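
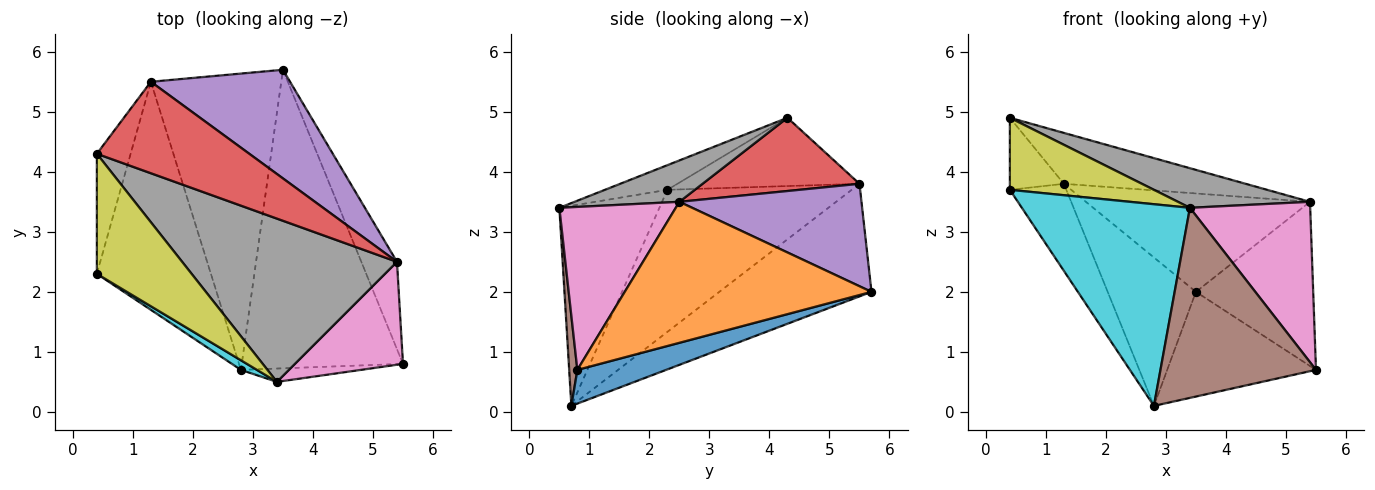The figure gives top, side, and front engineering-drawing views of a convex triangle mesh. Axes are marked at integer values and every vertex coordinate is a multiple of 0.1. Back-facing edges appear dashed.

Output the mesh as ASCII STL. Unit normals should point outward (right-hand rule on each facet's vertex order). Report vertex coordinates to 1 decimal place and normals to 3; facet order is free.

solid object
 facet normal 0.194 0.325 -0.926
  outer loop
   vertex 2.8 0.7 0.1
   vertex 3.5 5.7 2.0
   vertex 5.5 0.8 0.7
  endloop
 endfacet
 facet normal 0.881 0.418 -0.223
  outer loop
   vertex 5.4 2.5 3.5
   vertex 5.5 0.8 0.7
   vertex 3.5 5.7 2.0
  endloop
 endfacet
 facet normal -0.611 0.354 -0.708
  outer loop
   vertex 1.3 5.5 3.8
   vertex 3.5 5.7 2.0
   vertex 2.8 0.7 0.1
  endloop
 endfacet
 facet normal 0.387 0.448 0.806
  outer loop
   vertex 1.3 5.5 3.8
   vertex 0.4 4.3 4.9
   vertex 5.4 2.5 3.5
  endloop
 endfacet
 facet normal 0.479 0.589 0.651
  outer loop
   vertex 1.3 5.5 3.8
   vertex 5.4 2.5 3.5
   vertex 3.5 5.7 2.0
  endloop
 endfacet
 facet normal 0.052 -0.996 -0.070
  outer loop
   vertex 3.4 0.5 3.4
   vertex 2.8 0.7 0.1
   vertex 5.5 0.8 0.7
  endloop
 endfacet
 facet normal 0.632 -0.653 0.419
  outer loop
   vertex 3.4 0.5 3.4
   vertex 5.5 0.8 0.7
   vertex 5.4 2.5 3.5
  endloop
 endfacet
 facet normal 0.184 -0.232 0.955
  outer loop
   vertex 3.4 0.5 3.4
   vertex 5.4 2.5 3.5
   vertex 0.4 4.3 4.9
  endloop
 endfacet
 facet normal -0.218 -0.502 0.837
  outer loop
   vertex 0.4 2.3 3.7
   vertex 3.4 0.5 3.4
   vertex 0.4 4.3 4.9
  endloop
 endfacet
 facet normal -0.511 -0.859 0.041
  outer loop
   vertex 0.4 2.3 3.7
   vertex 2.8 0.7 0.1
   vertex 3.4 0.5 3.4
  endloop
 endfacet
 facet normal -0.866 0.257 -0.428
  outer loop
   vertex 0.4 2.3 3.7
   vertex 0.4 4.3 4.9
   vertex 1.3 5.5 3.8
  endloop
 endfacet
 facet normal -0.758 0.232 -0.609
  outer loop
   vertex 0.4 2.3 3.7
   vertex 1.3 5.5 3.8
   vertex 2.8 0.7 0.1
  endloop
 endfacet
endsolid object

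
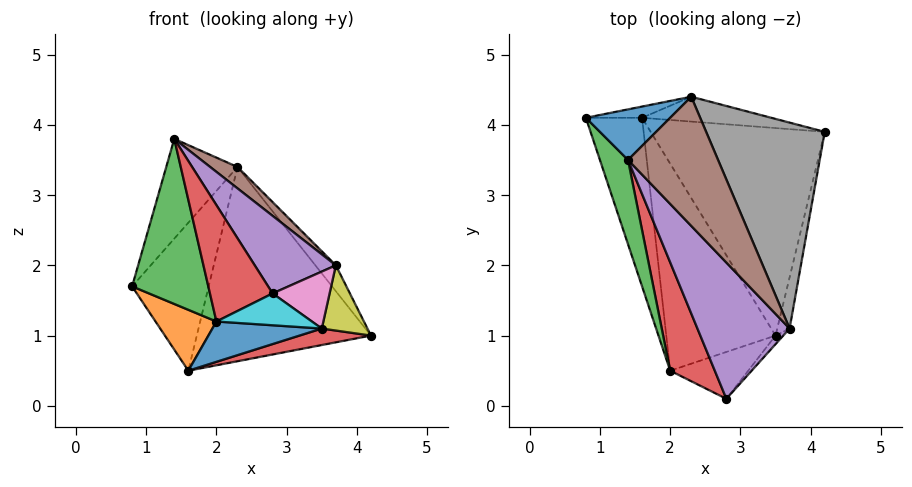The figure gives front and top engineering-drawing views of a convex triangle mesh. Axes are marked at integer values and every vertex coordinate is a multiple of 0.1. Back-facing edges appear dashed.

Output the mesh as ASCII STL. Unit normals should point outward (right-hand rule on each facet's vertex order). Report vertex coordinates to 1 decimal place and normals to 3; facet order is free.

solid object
 facet normal -0.568 0.734 0.372
  outer loop
   vertex 2.3 4.4 3.4
   vertex 0.8 4.1 1.7
   vertex 1.4 3.5 3.8
  endloop
 endfacet
 facet normal -0.113 0.991 -0.075
  outer loop
   vertex 2.3 4.4 3.4
   vertex 1.6 4.1 0.5
   vertex 0.8 4.1 1.7
  endloop
 endfacet
 facet normal 0.100 0.987 -0.126
  outer loop
   vertex 2.3 4.4 3.4
   vertex 4.2 3.9 1.0
   vertex 1.6 4.1 0.5
  endloop
 endfacet
 facet normal 0.182 -0.078 -0.980
  outer loop
   vertex 3.5 1.0 1.1
   vertex 1.6 4.1 0.5
   vertex 4.2 3.9 1.0
  endloop
 endfacet
 facet normal 0.162 -0.488 0.858
  outer loop
   vertex 3.7 1.1 2.0
   vertex 1.4 3.5 3.8
   vertex 2.8 0.1 1.6
  endloop
 endfacet
 facet normal 0.516 -0.140 0.845
  outer loop
   vertex 3.7 1.1 2.0
   vertex 2.3 4.4 3.4
   vertex 1.4 3.5 3.8
  endloop
 endfacet
 facet normal 0.759 -0.644 -0.097
  outer loop
   vertex 3.7 1.1 2.0
   vertex 2.8 0.1 1.6
   vertex 3.5 1.0 1.1
  endloop
 endfacet
 facet normal 0.789 0.077 0.609
  outer loop
   vertex 3.7 1.1 2.0
   vertex 4.2 3.9 1.0
   vertex 2.3 4.4 3.4
  endloop
 endfacet
 facet normal 0.954 -0.237 -0.186
  outer loop
   vertex 3.7 1.1 2.0
   vertex 3.5 1.0 1.1
   vertex 4.2 3.9 1.0
  endloop
 endfacet
 facet normal 0.131 -0.557 -0.820
  outer loop
   vertex 2.0 0.5 1.2
   vertex 3.5 1.0 1.1
   vertex 2.8 0.1 1.6
  endloop
 endfacet
 facet normal -0.002 -0.191 -0.982
  outer loop
   vertex 2.0 0.5 1.2
   vertex 1.6 4.1 0.5
   vertex 3.5 1.0 1.1
  endloop
 endfacet
 facet normal -0.816 -0.196 -0.544
  outer loop
   vertex 2.0 0.5 1.2
   vertex 0.8 4.1 1.7
   vertex 1.6 4.1 0.5
  endloop
 endfacet
 facet normal -0.928 -0.333 0.170
  outer loop
   vertex 2.0 0.5 1.2
   vertex 1.4 3.5 3.8
   vertex 0.8 4.1 1.7
  endloop
 endfacet
 facet normal -0.577 -0.598 0.556
  outer loop
   vertex 2.0 0.5 1.2
   vertex 2.8 0.1 1.6
   vertex 1.4 3.5 3.8
  endloop
 endfacet
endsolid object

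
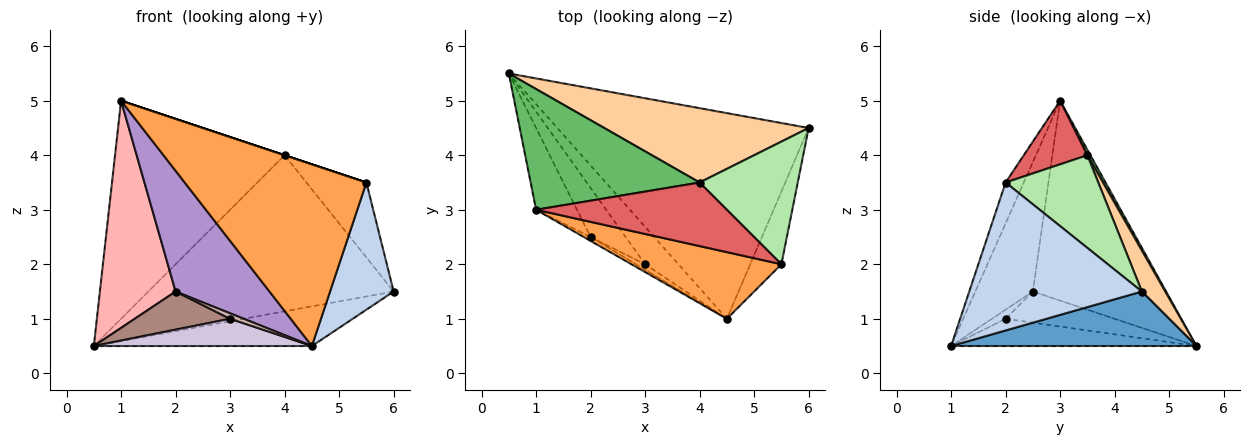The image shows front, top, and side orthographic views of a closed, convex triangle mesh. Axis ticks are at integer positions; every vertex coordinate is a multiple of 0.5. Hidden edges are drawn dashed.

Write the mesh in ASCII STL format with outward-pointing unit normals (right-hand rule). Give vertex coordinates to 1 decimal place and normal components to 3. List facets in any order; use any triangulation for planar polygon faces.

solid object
 facet normal 0.208 0.185 -0.960
  outer loop
   vertex 4.5 1.0 0.5
   vertex 0.5 5.5 0.5
   vertex 6.0 4.5 1.5
  endloop
 endfacet
 facet normal 0.921 -0.339 -0.194
  outer loop
   vertex 5.5 2.0 3.5
   vertex 4.5 1.0 0.5
   vertex 6.0 4.5 1.5
  endloop
 endfacet
 facet normal -0.093 -0.935 0.343
  outer loop
   vertex 5.5 2.0 3.5
   vertex 1.0 3.0 5.0
   vertex 4.5 1.0 0.5
  endloop
 endfacet
 facet normal 0.086 0.900 0.428
  outer loop
   vertex 4.0 3.5 4.0
   vertex 6.0 4.5 1.5
   vertex 0.5 5.5 0.5
  endloop
 endfacet
 facet normal 0.016 0.875 0.484
  outer loop
   vertex 4.0 3.5 4.0
   vertex 0.5 5.5 0.5
   vertex 1.0 3.0 5.0
  endloop
 endfacet
 facet normal 0.627 0.406 0.664
  outer loop
   vertex 4.0 3.5 4.0
   vertex 5.5 2.0 3.5
   vertex 6.0 4.5 1.5
  endloop
 endfacet
 facet normal 0.316 0.000 0.949
  outer loop
   vertex 4.0 3.5 4.0
   vertex 1.0 3.0 5.0
   vertex 5.5 2.0 3.5
  endloop
 endfacet
 facet normal -0.856 -0.486 -0.175
  outer loop
   vertex 2.0 2.5 1.5
   vertex 1.0 3.0 5.0
   vertex 0.5 5.5 0.5
  endloop
 endfacet
 facet normal -0.522 -0.852 -0.027
  outer loop
   vertex 2.0 2.5 1.5
   vertex 4.5 1.0 0.5
   vertex 1.0 3.0 5.0
  endloop
 endfacet
 facet normal -0.552 -0.491 -0.674
  outer loop
   vertex 3.0 2.0 1.0
   vertex 0.5 5.5 0.5
   vertex 4.5 1.0 0.5
  endloop
 endfacet
 facet normal -0.574 -0.503 -0.646
  outer loop
   vertex 3.0 2.0 1.0
   vertex 2.0 2.5 1.5
   vertex 0.5 5.5 0.5
  endloop
 endfacet
 facet normal -0.577 -0.577 -0.577
  outer loop
   vertex 3.0 2.0 1.0
   vertex 4.5 1.0 0.5
   vertex 2.0 2.5 1.5
  endloop
 endfacet
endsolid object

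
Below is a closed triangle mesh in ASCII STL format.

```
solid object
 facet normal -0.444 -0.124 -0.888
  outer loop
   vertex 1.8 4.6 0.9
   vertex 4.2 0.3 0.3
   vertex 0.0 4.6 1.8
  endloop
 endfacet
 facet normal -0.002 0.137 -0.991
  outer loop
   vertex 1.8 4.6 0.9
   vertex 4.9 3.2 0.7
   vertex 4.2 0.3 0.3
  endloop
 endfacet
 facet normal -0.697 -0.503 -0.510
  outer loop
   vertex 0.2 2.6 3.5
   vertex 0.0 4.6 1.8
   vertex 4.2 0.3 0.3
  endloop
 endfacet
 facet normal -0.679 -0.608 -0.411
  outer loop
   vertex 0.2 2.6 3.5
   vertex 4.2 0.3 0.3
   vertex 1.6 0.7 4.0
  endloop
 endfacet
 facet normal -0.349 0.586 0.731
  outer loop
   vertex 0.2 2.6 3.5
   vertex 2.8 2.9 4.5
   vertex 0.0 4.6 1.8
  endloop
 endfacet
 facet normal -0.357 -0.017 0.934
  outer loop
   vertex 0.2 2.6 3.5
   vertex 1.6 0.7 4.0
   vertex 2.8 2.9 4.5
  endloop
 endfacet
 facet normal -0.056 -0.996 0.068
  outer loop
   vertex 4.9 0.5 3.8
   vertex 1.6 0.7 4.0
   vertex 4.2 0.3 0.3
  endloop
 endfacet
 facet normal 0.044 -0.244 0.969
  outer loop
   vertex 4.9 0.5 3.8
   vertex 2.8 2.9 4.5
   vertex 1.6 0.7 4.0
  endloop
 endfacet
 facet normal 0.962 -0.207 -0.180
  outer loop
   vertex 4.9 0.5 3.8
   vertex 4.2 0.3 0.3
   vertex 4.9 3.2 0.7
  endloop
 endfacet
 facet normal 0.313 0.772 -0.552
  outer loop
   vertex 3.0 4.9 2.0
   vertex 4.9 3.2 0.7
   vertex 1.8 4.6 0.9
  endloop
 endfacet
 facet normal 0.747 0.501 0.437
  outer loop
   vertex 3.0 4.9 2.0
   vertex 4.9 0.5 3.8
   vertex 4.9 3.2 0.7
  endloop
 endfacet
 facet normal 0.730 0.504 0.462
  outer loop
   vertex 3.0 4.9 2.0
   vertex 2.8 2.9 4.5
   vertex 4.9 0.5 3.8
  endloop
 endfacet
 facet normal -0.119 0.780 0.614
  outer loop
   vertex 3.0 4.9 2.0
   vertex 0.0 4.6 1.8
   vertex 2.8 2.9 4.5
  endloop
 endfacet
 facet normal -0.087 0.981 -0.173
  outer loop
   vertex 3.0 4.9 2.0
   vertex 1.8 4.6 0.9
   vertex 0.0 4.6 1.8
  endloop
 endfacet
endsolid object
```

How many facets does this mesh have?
14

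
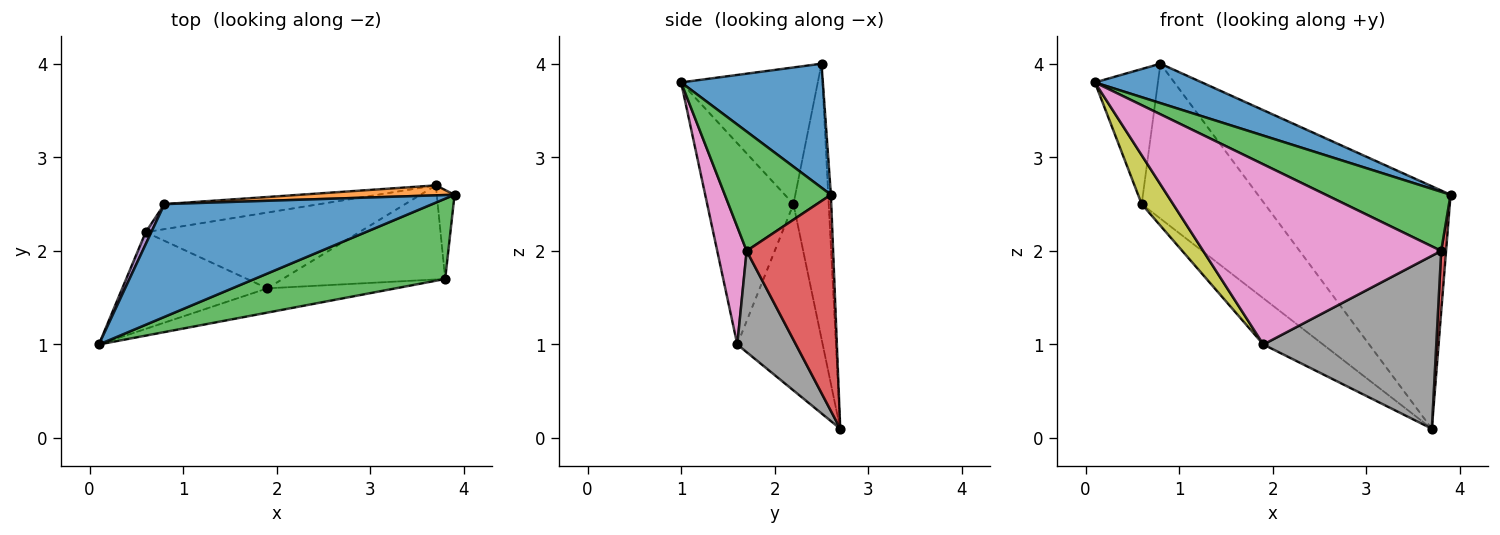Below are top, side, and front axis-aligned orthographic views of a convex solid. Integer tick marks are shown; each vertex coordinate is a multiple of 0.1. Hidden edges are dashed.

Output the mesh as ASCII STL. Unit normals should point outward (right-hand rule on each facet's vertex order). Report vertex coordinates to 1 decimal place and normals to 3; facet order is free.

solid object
 facet normal 0.400 -0.302 0.865
  outer loop
   vertex 0.8 2.5 4.0
   vertex 0.1 1.0 3.8
   vertex 3.9 2.6 2.6
  endloop
 endfacet
 facet normal -0.014 0.999 0.041
  outer loop
   vertex 3.7 2.7 0.1
   vertex 0.8 2.5 4.0
   vertex 3.9 2.6 2.6
  endloop
 endfacet
 facet normal 0.450 -0.529 0.719
  outer loop
   vertex 3.8 1.7 2.0
   vertex 3.9 2.6 2.6
   vertex 0.1 1.0 3.8
  endloop
 endfacet
 facet normal 0.995 -0.056 -0.082
  outer loop
   vertex 3.8 1.7 2.0
   vertex 3.7 2.7 0.1
   vertex 3.9 2.6 2.6
  endloop
 endfacet
 facet normal -0.907 0.419 0.037
  outer loop
   vertex 0.6 2.2 2.5
   vertex 0.1 1.0 3.8
   vertex 0.8 2.5 4.0
  endloop
 endfacet
 facet normal -0.272 0.950 -0.154
  outer loop
   vertex 0.6 2.2 2.5
   vertex 0.8 2.5 4.0
   vertex 3.7 2.7 0.1
  endloop
 endfacet
 facet normal 0.122 -0.984 -0.133
  outer loop
   vertex 1.9 1.6 1.0
   vertex 3.8 1.7 2.0
   vertex 0.1 1.0 3.8
  endloop
 endfacet
 facet normal 0.285 -0.842 -0.458
  outer loop
   vertex 1.9 1.6 1.0
   vertex 3.7 2.7 0.1
   vertex 3.8 1.7 2.0
  endloop
 endfacet
 facet normal -0.778 -0.283 -0.561
  outer loop
   vertex 1.9 1.6 1.0
   vertex 0.1 1.0 3.8
   vertex 0.6 2.2 2.5
  endloop
 endfacet
 facet normal -0.597 0.417 -0.685
  outer loop
   vertex 1.9 1.6 1.0
   vertex 0.6 2.2 2.5
   vertex 3.7 2.7 0.1
  endloop
 endfacet
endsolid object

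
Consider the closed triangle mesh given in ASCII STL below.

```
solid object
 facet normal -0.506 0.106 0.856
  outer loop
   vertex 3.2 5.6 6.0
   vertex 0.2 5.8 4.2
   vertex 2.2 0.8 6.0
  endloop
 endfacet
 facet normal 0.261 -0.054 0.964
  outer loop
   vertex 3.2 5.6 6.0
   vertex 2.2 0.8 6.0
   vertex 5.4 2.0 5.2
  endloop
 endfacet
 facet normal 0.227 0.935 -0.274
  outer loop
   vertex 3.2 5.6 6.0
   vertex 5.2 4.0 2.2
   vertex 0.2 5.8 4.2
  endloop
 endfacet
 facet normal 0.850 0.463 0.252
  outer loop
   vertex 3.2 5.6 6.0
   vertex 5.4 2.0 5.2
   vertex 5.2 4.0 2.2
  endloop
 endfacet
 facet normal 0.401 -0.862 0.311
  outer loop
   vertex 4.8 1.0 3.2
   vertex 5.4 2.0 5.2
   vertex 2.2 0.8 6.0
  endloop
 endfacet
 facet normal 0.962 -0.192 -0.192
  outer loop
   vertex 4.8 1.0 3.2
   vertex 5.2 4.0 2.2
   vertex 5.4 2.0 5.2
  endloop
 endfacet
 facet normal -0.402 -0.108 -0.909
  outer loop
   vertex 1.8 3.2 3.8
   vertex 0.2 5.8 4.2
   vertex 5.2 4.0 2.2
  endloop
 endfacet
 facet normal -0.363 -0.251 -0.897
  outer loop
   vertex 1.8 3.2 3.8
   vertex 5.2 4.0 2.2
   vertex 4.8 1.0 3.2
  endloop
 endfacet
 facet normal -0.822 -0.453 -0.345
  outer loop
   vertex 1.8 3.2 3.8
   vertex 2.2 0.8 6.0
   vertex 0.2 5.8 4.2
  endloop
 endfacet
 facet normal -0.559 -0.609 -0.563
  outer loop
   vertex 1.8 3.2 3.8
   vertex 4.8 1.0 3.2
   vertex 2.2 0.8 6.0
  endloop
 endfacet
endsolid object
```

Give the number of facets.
10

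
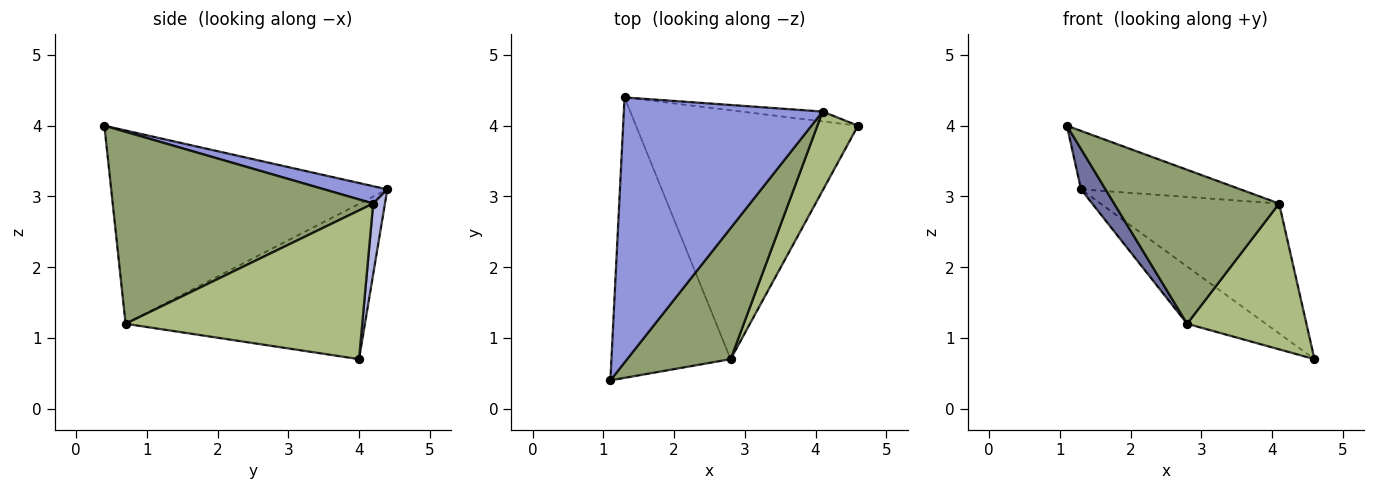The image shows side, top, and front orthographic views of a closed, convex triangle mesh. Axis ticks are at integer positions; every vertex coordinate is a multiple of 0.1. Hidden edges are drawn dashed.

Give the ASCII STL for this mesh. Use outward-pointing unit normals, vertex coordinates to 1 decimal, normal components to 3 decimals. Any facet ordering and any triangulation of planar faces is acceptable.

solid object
 facet normal -0.849 -0.075 -0.523
  outer loop
   vertex 2.8 0.7 1.2
   vertex 1.1 0.4 4.0
   vertex 1.3 4.4 3.1
  endloop
 endfacet
 facet normal -0.563 0.185 -0.805
  outer loop
   vertex 2.8 0.7 1.2
   vertex 1.3 4.4 3.1
   vertex 4.6 4.0 0.7
  endloop
 endfacet
 facet normal 0.085 0.215 0.973
  outer loop
   vertex 4.1 4.2 2.9
   vertex 1.3 4.4 3.1
   vertex 1.1 0.4 4.0
  endloop
 endfacet
 facet normal 0.066 0.995 -0.076
  outer loop
   vertex 4.1 4.2 2.9
   vertex 4.6 4.0 0.7
   vertex 1.3 4.4 3.1
  endloop
 endfacet
 facet normal 0.769 -0.487 0.415
  outer loop
   vertex 4.1 4.2 2.9
   vertex 1.1 0.4 4.0
   vertex 2.8 0.7 1.2
  endloop
 endfacet
 facet normal 0.868 -0.437 0.237
  outer loop
   vertex 4.1 4.2 2.9
   vertex 2.8 0.7 1.2
   vertex 4.6 4.0 0.7
  endloop
 endfacet
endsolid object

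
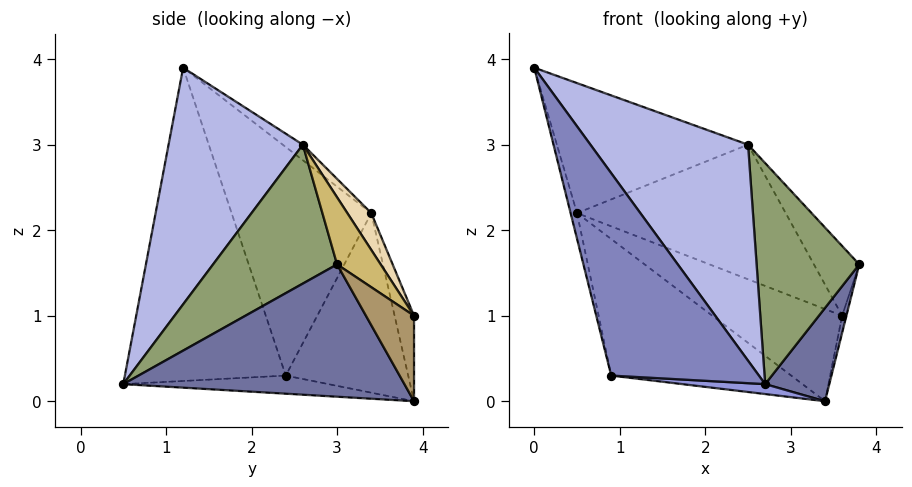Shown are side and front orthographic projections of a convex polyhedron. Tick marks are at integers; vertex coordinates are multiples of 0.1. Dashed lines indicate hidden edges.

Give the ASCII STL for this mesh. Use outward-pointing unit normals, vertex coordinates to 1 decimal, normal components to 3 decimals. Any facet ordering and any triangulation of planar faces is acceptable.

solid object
 facet normal 0.915 -0.209 -0.346
  outer loop
   vertex 3.4 3.9 0.0
   vertex 3.8 3.0 1.6
   vertex 2.7 0.5 0.2
  endloop
 endfacet
 facet normal -0.682 -0.626 -0.379
  outer loop
   vertex 0.9 2.4 0.3
   vertex 2.7 0.5 0.2
   vertex 0.0 1.2 3.9
  endloop
 endfacet
 facet normal -0.096 -0.039 -0.995
  outer loop
   vertex 0.9 2.4 0.3
   vertex 3.4 3.9 0.0
   vertex 2.7 0.5 0.2
  endloop
 endfacet
 facet normal 0.552 -0.648 0.525
  outer loop
   vertex 2.5 2.6 3.0
   vertex 0.0 1.2 3.9
   vertex 2.7 0.5 0.2
  endloop
 endfacet
 facet normal 0.680 -0.563 0.470
  outer loop
   vertex 2.5 2.6 3.0
   vertex 2.7 0.5 0.2
   vertex 3.8 3.0 1.6
  endloop
 endfacet
 facet normal -0.065 0.619 0.782
  outer loop
   vertex 0.5 3.4 2.2
   vertex 0.0 1.2 3.9
   vertex 2.5 2.6 3.0
  endloop
 endfacet
 facet normal -0.973 0.045 -0.228
  outer loop
   vertex 0.5 3.4 2.2
   vertex 0.9 2.4 0.3
   vertex 0.0 1.2 3.9
  endloop
 endfacet
 facet normal -0.492 0.723 -0.484
  outer loop
   vertex 0.5 3.4 2.2
   vertex 3.4 3.9 0.0
   vertex 0.9 2.4 0.3
  endloop
 endfacet
 facet normal 0.977 0.087 -0.195
  outer loop
   vertex 3.6 3.9 1.0
   vertex 3.8 3.0 1.6
   vertex 3.4 3.9 0.0
  endloop
 endfacet
 facet normal 0.528 0.549 0.648
  outer loop
   vertex 3.6 3.9 1.0
   vertex 2.5 2.6 3.0
   vertex 3.8 3.0 1.6
  endloop
 endfacet
 facet normal -0.148 0.989 0.030
  outer loop
   vertex 3.6 3.9 1.0
   vertex 3.4 3.9 0.0
   vertex 0.5 3.4 2.2
  endloop
 endfacet
 facet normal 0.093 0.811 0.578
  outer loop
   vertex 3.6 3.9 1.0
   vertex 0.5 3.4 2.2
   vertex 2.5 2.6 3.0
  endloop
 endfacet
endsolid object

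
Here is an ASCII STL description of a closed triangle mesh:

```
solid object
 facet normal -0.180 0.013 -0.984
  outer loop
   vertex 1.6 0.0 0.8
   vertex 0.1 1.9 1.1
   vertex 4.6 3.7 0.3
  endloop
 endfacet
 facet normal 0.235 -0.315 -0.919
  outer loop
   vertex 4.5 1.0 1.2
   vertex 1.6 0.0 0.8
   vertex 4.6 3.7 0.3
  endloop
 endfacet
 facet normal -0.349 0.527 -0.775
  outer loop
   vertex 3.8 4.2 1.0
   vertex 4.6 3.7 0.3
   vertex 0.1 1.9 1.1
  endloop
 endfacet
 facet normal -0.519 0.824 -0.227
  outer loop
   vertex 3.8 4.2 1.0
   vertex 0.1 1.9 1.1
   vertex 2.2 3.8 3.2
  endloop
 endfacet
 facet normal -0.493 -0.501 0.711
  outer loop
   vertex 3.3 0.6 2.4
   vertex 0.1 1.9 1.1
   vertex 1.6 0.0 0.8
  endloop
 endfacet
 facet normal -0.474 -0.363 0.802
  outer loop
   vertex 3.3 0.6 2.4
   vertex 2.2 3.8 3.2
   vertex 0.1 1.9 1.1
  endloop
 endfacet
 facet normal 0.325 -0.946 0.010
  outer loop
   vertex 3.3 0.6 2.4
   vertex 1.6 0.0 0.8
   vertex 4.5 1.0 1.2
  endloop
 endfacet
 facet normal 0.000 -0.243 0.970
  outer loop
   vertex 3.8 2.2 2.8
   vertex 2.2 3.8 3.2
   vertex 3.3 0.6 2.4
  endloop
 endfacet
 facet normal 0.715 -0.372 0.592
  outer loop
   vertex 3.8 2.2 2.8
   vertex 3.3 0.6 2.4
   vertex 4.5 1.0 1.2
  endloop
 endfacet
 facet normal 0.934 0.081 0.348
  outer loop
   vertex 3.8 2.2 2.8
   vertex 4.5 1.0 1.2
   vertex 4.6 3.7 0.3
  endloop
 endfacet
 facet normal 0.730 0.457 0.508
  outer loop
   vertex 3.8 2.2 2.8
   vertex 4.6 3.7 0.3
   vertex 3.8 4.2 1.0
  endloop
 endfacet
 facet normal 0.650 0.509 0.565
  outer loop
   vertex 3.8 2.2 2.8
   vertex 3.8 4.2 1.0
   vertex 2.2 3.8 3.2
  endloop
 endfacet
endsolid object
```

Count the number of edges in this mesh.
18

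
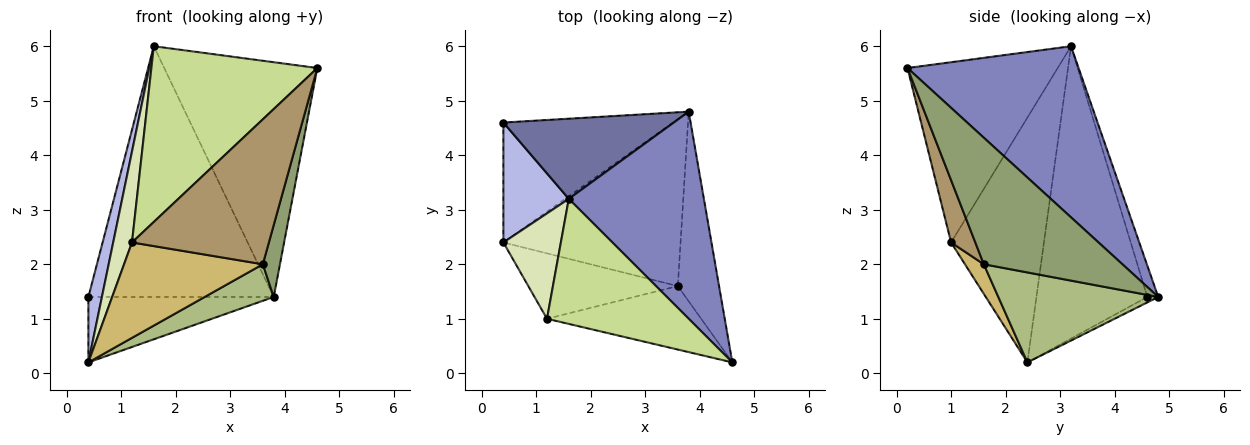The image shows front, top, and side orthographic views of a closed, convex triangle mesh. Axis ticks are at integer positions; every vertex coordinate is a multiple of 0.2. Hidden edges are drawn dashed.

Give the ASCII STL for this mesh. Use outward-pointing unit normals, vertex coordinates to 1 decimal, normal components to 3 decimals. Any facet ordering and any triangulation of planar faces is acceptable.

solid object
 facet normal -0.056 0.951 0.304
  outer loop
   vertex 1.6 3.2 6.0
   vertex 3.8 4.8 1.4
   vertex 0.4 4.6 1.4
  endloop
 endfacet
 facet normal 0.642 0.575 0.507
  outer loop
   vertex 1.6 3.2 6.0
   vertex 4.6 0.2 5.6
   vertex 3.8 4.8 1.4
  endloop
 endfacet
 facet normal -0.028 0.479 -0.878
  outer loop
   vertex 0.4 2.4 0.2
   vertex 0.4 4.6 1.4
   vertex 3.8 4.8 1.4
  endloop
 endfacet
 facet normal -0.969 -0.118 0.217
  outer loop
   vertex 0.4 2.4 0.2
   vertex 1.6 3.2 6.0
   vertex 0.4 4.6 1.4
  endloop
 endfacet
 facet normal 0.944 -0.117 -0.308
  outer loop
   vertex 3.6 1.6 2.0
   vertex 3.8 4.8 1.4
   vertex 4.6 0.2 5.6
  endloop
 endfacet
 facet normal 0.444 -0.192 -0.875
  outer loop
   vertex 3.6 1.6 2.0
   vertex 0.4 2.4 0.2
   vertex 3.8 4.8 1.4
  endloop
 endfacet
 facet normal -0.594 -0.656 0.467
  outer loop
   vertex 1.2 1.0 2.4
   vertex 4.6 0.2 5.6
   vertex 1.6 3.2 6.0
  endloop
 endfacet
 facet normal -0.955 -0.193 0.224
  outer loop
   vertex 1.2 1.0 2.4
   vertex 1.6 3.2 6.0
   vertex 0.4 2.4 0.2
  endloop
 endfacet
 facet normal 0.160 -0.904 -0.396
  outer loop
   vertex 1.2 1.0 2.4
   vertex 3.6 1.6 2.0
   vertex 4.6 0.2 5.6
  endloop
 endfacet
 facet normal 0.111 -0.820 -0.562
  outer loop
   vertex 1.2 1.0 2.4
   vertex 0.4 2.4 0.2
   vertex 3.6 1.6 2.0
  endloop
 endfacet
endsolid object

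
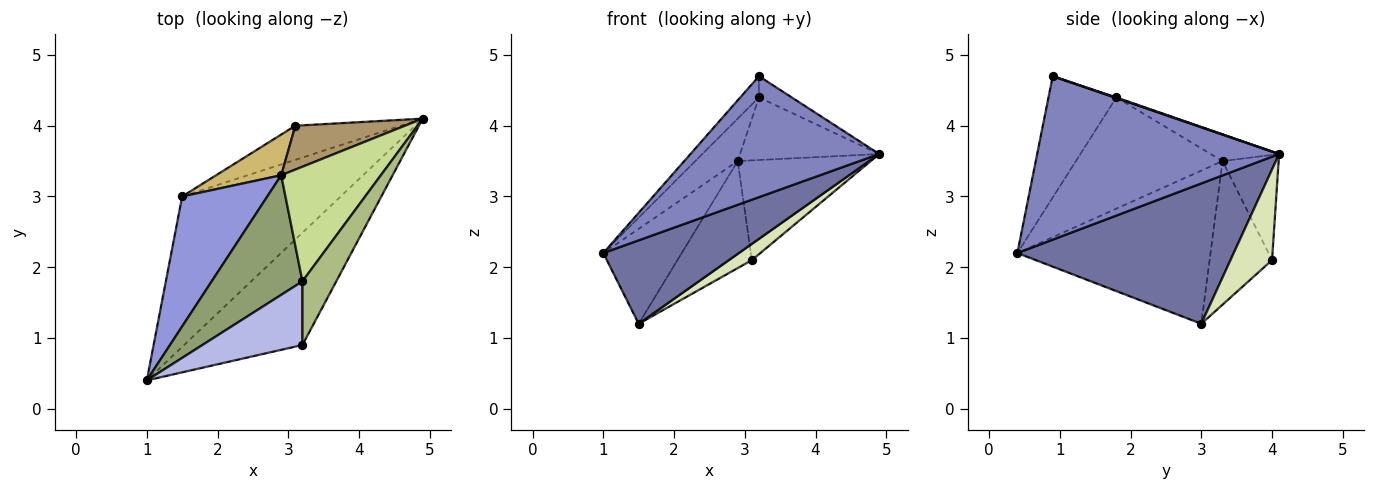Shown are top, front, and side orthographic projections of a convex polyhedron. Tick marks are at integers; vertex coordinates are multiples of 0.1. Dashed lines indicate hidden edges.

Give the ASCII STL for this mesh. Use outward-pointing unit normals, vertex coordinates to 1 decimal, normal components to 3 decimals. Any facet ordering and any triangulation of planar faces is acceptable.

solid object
 facet normal 0.612 -0.384 -0.691
  outer loop
   vertex 1.5 3.0 1.2
   vertex 4.9 4.1 3.6
   vertex 1.0 0.4 2.2
  endloop
 endfacet
 facet normal 0.685 -0.534 -0.496
  outer loop
   vertex 3.2 0.9 4.7
   vertex 1.0 0.4 2.2
   vertex 4.9 4.1 3.6
  endloop
 endfacet
 facet normal -0.824 0.334 0.458
  outer loop
   vertex 2.9 3.3 3.5
   vertex 1.5 3.0 1.2
   vertex 1.0 0.4 2.2
  endloop
 endfacet
 facet normal -0.755 0.208 0.623
  outer loop
   vertex 3.2 1.8 4.4
   vertex 1.0 0.4 2.2
   vertex 3.2 0.9 4.7
  endloop
 endfacet
 facet normal -0.756 0.219 0.617
  outer loop
   vertex 3.2 1.8 4.4
   vertex 2.9 3.3 3.5
   vertex 1.0 0.4 2.2
  endloop
 endfacet
 facet normal 0.019 0.316 0.949
  outer loop
   vertex 3.2 1.8 4.4
   vertex 3.2 0.9 4.7
   vertex 4.9 4.1 3.6
  endloop
 endfacet
 facet normal -0.229 0.467 0.854
  outer loop
   vertex 3.2 1.8 4.4
   vertex 4.9 4.1 3.6
   vertex 2.9 3.3 3.5
  endloop
 endfacet
 facet normal 0.613 -0.339 -0.713
  outer loop
   vertex 3.1 4.0 2.1
   vertex 4.9 4.1 3.6
   vertex 1.5 3.0 1.2
  endloop
 endfacet
 facet normal -0.360 0.854 0.375
  outer loop
   vertex 3.1 4.0 2.1
   vertex 2.9 3.3 3.5
   vertex 4.9 4.1 3.6
  endloop
 endfacet
 facet normal -0.617 0.736 0.280
  outer loop
   vertex 3.1 4.0 2.1
   vertex 1.5 3.0 1.2
   vertex 2.9 3.3 3.5
  endloop
 endfacet
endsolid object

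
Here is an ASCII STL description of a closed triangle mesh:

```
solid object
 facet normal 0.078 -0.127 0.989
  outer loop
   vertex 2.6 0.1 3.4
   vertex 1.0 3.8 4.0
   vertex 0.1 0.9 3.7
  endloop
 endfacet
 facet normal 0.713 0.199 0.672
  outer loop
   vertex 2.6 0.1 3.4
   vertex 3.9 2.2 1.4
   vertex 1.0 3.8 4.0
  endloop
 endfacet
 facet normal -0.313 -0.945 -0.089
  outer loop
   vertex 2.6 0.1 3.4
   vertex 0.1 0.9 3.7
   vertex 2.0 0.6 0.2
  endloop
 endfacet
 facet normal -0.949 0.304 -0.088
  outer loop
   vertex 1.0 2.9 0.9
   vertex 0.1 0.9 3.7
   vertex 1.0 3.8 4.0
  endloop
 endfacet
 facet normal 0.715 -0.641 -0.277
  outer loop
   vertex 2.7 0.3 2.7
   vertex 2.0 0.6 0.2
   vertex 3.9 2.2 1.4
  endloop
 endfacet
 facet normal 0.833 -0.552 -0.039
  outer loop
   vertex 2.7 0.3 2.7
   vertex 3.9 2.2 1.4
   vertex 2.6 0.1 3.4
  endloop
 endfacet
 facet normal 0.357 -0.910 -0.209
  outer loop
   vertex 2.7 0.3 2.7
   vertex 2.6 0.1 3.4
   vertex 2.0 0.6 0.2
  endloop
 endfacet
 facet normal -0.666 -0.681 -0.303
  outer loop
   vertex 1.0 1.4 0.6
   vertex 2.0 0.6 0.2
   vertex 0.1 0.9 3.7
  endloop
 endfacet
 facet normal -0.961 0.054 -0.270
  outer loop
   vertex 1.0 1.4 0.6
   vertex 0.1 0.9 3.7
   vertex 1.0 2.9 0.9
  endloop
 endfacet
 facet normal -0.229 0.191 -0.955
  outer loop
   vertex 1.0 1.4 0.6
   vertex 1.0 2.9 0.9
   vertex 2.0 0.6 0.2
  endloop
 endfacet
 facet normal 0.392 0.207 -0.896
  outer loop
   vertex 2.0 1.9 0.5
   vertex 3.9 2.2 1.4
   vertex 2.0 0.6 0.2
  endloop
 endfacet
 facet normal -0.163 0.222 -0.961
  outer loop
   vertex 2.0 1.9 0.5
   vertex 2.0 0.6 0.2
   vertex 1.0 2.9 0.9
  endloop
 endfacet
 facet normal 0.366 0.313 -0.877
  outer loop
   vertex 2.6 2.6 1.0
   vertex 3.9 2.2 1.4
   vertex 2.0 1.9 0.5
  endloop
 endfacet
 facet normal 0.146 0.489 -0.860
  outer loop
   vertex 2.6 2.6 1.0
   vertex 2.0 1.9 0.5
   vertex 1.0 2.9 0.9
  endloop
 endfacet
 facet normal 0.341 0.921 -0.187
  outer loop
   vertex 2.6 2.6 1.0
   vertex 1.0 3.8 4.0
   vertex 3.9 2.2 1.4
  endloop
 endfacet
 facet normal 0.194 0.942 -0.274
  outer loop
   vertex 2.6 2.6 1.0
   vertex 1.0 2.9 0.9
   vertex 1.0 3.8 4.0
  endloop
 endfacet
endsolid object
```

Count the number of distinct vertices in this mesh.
10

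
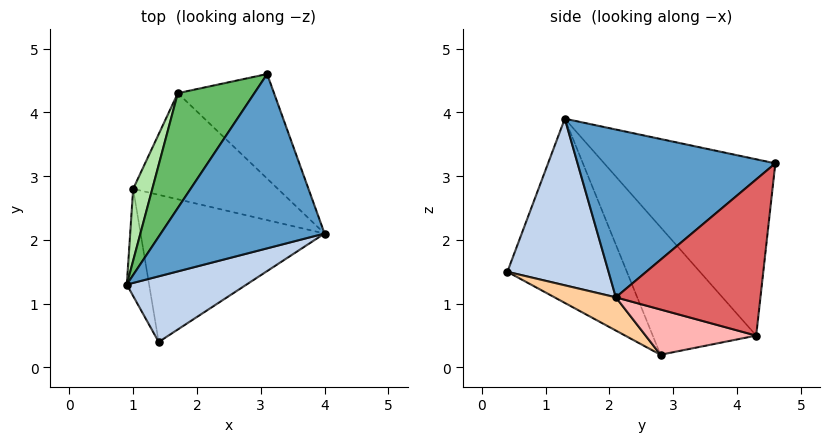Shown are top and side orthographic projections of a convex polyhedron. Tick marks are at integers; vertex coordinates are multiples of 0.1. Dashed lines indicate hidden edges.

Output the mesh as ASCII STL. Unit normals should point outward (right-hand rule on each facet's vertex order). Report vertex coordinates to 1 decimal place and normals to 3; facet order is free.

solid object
 facet normal 0.680 -0.313 0.663
  outer loop
   vertex 3.1 4.6 3.2
   vertex 0.9 1.3 3.9
   vertex 4.0 2.1 1.1
  endloop
 endfacet
 facet normal 0.545 -0.741 0.392
  outer loop
   vertex 1.4 0.4 1.5
   vertex 4.0 2.1 1.1
   vertex 0.9 1.3 3.9
  endloop
 endfacet
 facet normal -0.967 -0.225 -0.117
  outer loop
   vertex 1.4 0.4 1.5
   vertex 0.9 1.3 3.9
   vertex 1.0 2.8 0.2
  endloop
 endfacet
 facet normal 0.159 -0.450 -0.879
  outer loop
   vertex 1.4 0.4 1.5
   vertex 1.0 2.8 0.2
   vertex 4.0 2.1 1.1
  endloop
 endfacet
 facet normal -0.753 0.571 0.327
  outer loop
   vertex 1.7 4.3 0.5
   vertex 0.9 1.3 3.9
   vertex 3.1 4.6 3.2
  endloop
 endfacet
 facet normal -0.908 0.396 0.136
  outer loop
   vertex 1.7 4.3 0.5
   vertex 1.0 2.8 0.2
   vertex 0.9 1.3 3.9
  endloop
 endfacet
 facet normal 0.682 0.599 -0.420
  outer loop
   vertex 1.7 4.3 0.5
   vertex 3.1 4.6 3.2
   vertex 4.0 2.1 1.1
  endloop
 endfacet
 facet normal 0.298 0.052 -0.953
  outer loop
   vertex 1.7 4.3 0.5
   vertex 4.0 2.1 1.1
   vertex 1.0 2.8 0.2
  endloop
 endfacet
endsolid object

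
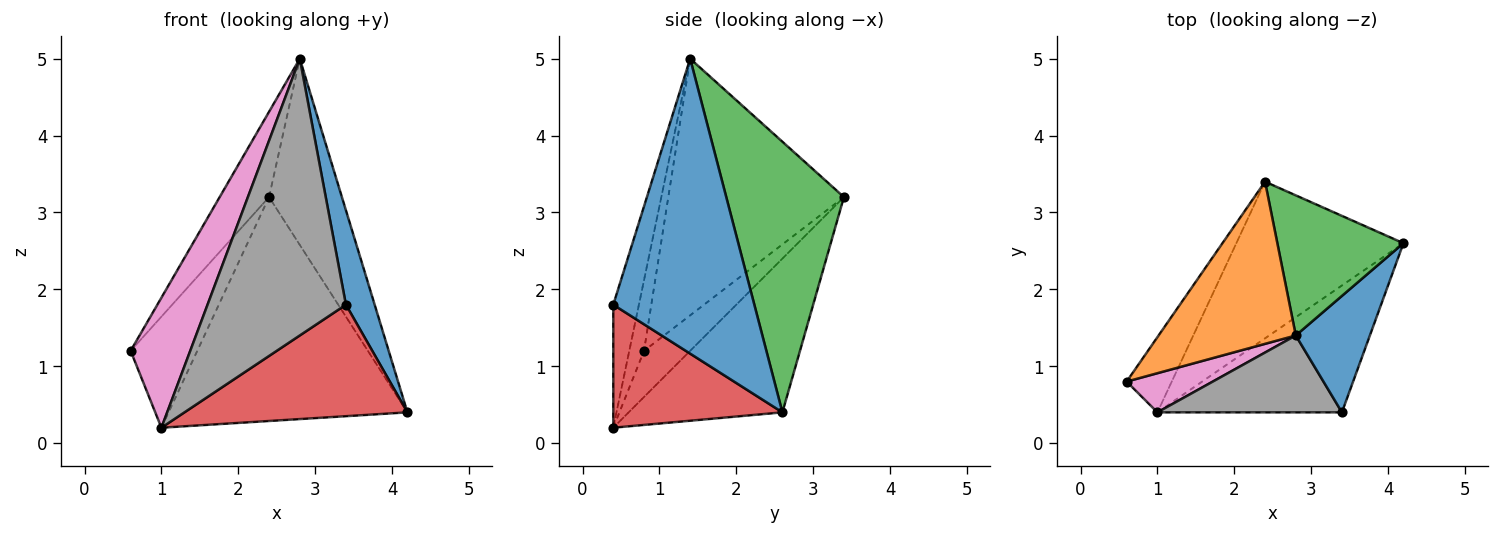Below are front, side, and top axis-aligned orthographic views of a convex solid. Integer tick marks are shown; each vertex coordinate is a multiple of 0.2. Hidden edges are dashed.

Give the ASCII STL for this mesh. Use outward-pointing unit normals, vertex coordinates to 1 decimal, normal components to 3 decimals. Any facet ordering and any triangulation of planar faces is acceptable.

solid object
 facet normal 0.951 -0.194 0.239
  outer loop
   vertex 2.8 1.4 5.0
   vertex 3.4 0.4 1.8
   vertex 4.2 2.6 0.4
  endloop
 endfacet
 facet normal -0.856 0.241 0.458
  outer loop
   vertex 2.4 3.4 3.2
   vertex 0.6 0.8 1.2
   vertex 2.8 1.4 5.0
  endloop
 endfacet
 facet normal 0.790 0.490 0.368
  outer loop
   vertex 2.4 3.4 3.2
   vertex 2.8 1.4 5.0
   vertex 4.2 2.6 0.4
  endloop
 endfacet
 facet normal 0.448 -0.590 -0.672
  outer loop
   vertex 1.0 0.4 0.2
   vertex 4.2 2.6 0.4
   vertex 3.4 0.4 1.8
  endloop
 endfacet
 facet normal -0.497 0.718 -0.486
  outer loop
   vertex 1.0 0.4 0.2
   vertex 0.6 0.8 1.2
   vertex 2.4 3.4 3.2
  endloop
 endfacet
 facet normal -0.467 0.725 -0.507
  outer loop
   vertex 1.0 0.4 0.2
   vertex 2.4 3.4 3.2
   vertex 4.2 2.6 0.4
  endloop
 endfacet
 facet normal -0.230 -0.932 0.281
  outer loop
   vertex 1.0 0.4 0.2
   vertex 2.8 1.4 5.0
   vertex 0.6 0.8 1.2
  endloop
 endfacet
 facet normal -0.176 -0.949 0.263
  outer loop
   vertex 1.0 0.4 0.2
   vertex 3.4 0.4 1.8
   vertex 2.8 1.4 5.0
  endloop
 endfacet
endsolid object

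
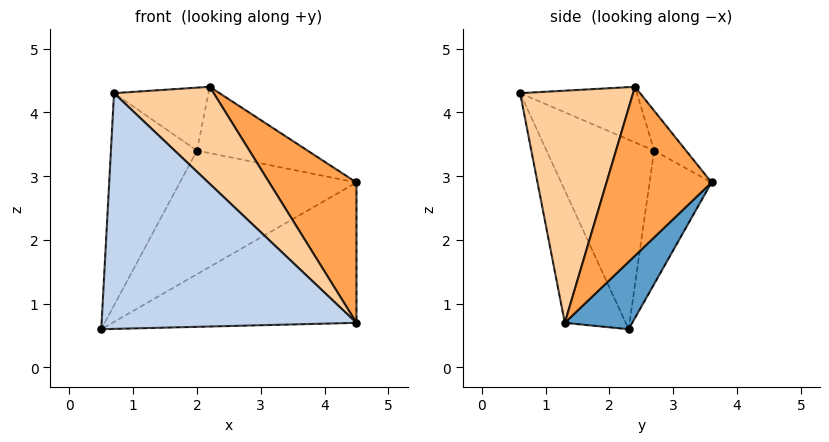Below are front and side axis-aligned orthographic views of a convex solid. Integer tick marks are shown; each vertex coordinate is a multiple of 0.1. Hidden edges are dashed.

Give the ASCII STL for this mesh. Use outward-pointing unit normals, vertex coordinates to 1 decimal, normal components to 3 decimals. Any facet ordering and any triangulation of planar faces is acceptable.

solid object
 facet normal 0.187 0.679 -0.710
  outer loop
   vertex 4.5 3.6 2.9
   vertex 4.5 1.3 0.7
   vertex 0.5 2.3 0.6
  endloop
 endfacet
 facet normal -0.213 -0.892 -0.398
  outer loop
   vertex 0.7 0.6 4.3
   vertex 0.5 2.3 0.6
   vertex 4.5 1.3 0.7
  endloop
 endfacet
 facet normal 0.640 -0.531 0.556
  outer loop
   vertex 2.2 2.4 4.4
   vertex 4.5 1.3 0.7
   vertex 4.5 3.6 2.9
  endloop
 endfacet
 facet normal 0.625 -0.552 0.552
  outer loop
   vertex 2.2 2.4 4.4
   vertex 0.7 0.6 4.3
   vertex 4.5 1.3 0.7
  endloop
 endfacet
 facet normal -0.742 0.593 0.313
  outer loop
   vertex 2.0 2.7 3.4
   vertex 0.5 2.3 0.6
   vertex 0.7 0.6 4.3
  endloop
 endfacet
 facet normal -0.735 0.595 0.325
  outer loop
   vertex 2.0 2.7 3.4
   vertex 0.7 0.6 4.3
   vertex 2.2 2.4 4.4
  endloop
 endfacet
 facet normal -0.331 0.943 0.043
  outer loop
   vertex 2.0 2.7 3.4
   vertex 4.5 3.6 2.9
   vertex 0.5 2.3 0.6
  endloop
 endfacet
 facet normal -0.262 0.909 0.325
  outer loop
   vertex 2.0 2.7 3.4
   vertex 2.2 2.4 4.4
   vertex 4.5 3.6 2.9
  endloop
 endfacet
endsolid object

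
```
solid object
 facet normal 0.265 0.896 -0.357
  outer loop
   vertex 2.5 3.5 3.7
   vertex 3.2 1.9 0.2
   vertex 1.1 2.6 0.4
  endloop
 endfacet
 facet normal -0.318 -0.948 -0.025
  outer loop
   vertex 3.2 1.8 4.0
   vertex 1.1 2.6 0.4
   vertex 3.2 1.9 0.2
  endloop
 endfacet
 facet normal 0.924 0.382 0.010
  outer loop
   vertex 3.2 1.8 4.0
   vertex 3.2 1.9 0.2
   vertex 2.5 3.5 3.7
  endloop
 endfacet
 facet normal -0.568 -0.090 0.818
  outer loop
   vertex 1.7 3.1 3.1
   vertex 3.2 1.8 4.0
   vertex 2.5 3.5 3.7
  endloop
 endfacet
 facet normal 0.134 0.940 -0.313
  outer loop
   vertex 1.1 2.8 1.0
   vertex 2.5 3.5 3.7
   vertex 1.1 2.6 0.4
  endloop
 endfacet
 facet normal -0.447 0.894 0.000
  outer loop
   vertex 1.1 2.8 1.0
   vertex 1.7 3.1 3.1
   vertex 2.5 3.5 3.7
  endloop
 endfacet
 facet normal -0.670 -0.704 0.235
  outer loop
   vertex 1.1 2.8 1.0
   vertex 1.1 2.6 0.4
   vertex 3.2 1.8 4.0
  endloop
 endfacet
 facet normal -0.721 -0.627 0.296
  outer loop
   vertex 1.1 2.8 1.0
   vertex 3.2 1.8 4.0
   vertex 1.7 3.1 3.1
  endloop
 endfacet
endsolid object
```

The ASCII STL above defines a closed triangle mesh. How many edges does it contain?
12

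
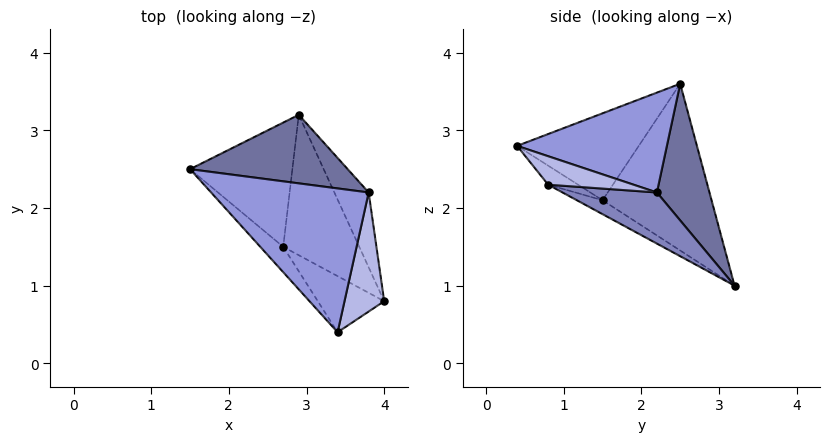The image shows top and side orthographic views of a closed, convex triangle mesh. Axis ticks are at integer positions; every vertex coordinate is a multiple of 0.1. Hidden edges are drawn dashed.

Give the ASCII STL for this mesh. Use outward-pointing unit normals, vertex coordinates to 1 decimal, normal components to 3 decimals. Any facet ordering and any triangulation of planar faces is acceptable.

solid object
 facet normal 0.364 0.831 0.420
  outer loop
   vertex 3.8 2.2 2.2
   vertex 2.9 3.2 1.0
   vertex 1.5 2.5 3.6
  endloop
 endfacet
 facet normal 0.828 0.079 -0.555
  outer loop
   vertex 3.8 2.2 2.2
   vertex 4.0 0.8 2.3
   vertex 2.9 3.2 1.0
  endloop
 endfacet
 facet normal 0.528 0.160 0.834
  outer loop
   vertex 3.8 2.2 2.2
   vertex 1.5 2.5 3.6
   vertex 3.4 0.4 2.8
  endloop
 endfacet
 facet normal 0.577 0.140 0.805
  outer loop
   vertex 3.8 2.2 2.2
   vertex 3.4 0.4 2.8
   vertex 4.0 0.8 2.3
  endloop
 endfacet
 facet normal -0.829 -0.232 -0.509
  outer loop
   vertex 2.7 1.5 2.1
   vertex 1.5 2.5 3.6
   vertex 2.9 3.2 1.0
  endloop
 endfacet
 facet normal -0.763 -0.614 -0.201
  outer loop
   vertex 2.7 1.5 2.1
   vertex 3.4 0.4 2.8
   vertex 1.5 2.5 3.6
  endloop
 endfacet
 facet normal -0.153 -0.524 -0.838
  outer loop
   vertex 2.7 1.5 2.1
   vertex 2.9 3.2 1.0
   vertex 4.0 0.8 2.3
  endloop
 endfacet
 facet normal -0.217 -0.619 -0.755
  outer loop
   vertex 2.7 1.5 2.1
   vertex 4.0 0.8 2.3
   vertex 3.4 0.4 2.8
  endloop
 endfacet
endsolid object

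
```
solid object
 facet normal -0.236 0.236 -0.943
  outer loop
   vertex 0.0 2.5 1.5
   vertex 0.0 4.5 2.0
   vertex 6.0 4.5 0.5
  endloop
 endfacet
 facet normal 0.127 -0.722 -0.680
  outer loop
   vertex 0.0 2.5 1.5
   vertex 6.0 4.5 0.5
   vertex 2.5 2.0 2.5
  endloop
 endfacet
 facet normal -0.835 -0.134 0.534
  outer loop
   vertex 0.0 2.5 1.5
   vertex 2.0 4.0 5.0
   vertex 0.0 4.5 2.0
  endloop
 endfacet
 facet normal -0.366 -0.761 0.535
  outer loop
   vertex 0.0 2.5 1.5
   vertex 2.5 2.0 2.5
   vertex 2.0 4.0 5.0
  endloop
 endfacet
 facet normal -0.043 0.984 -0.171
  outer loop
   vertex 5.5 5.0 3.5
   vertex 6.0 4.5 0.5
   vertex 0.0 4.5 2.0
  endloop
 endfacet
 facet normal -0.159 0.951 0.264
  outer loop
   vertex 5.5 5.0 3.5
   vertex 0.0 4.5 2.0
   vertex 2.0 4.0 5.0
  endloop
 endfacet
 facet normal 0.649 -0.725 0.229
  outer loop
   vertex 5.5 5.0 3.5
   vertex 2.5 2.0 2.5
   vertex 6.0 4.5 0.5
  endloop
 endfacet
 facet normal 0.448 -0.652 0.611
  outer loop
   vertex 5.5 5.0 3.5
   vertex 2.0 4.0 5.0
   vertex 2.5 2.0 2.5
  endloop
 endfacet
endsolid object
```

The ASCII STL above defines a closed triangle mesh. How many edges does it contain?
12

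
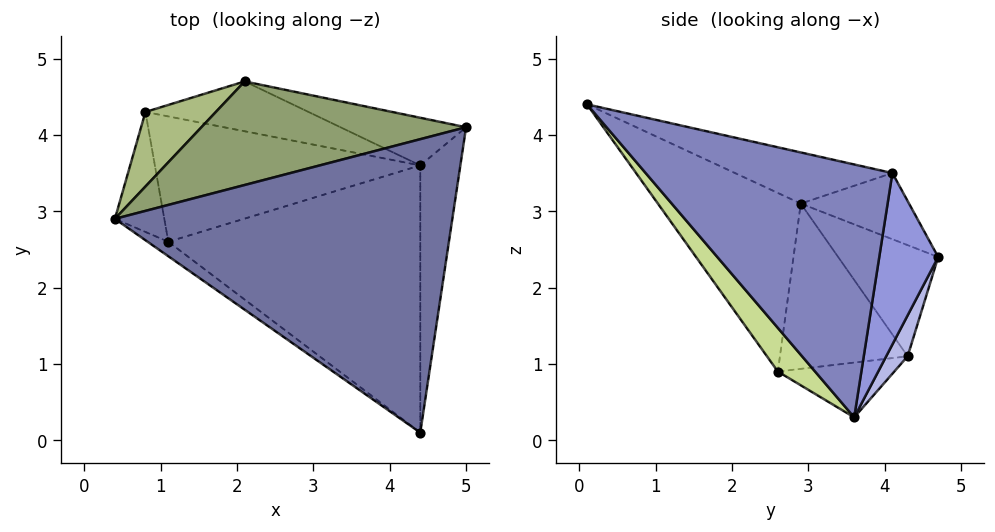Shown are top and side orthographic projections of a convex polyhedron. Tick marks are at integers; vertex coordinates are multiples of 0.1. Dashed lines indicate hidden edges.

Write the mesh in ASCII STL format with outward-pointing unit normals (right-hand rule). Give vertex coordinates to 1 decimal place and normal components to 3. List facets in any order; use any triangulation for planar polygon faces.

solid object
 facet normal -0.146 0.238 0.960
  outer loop
   vertex 4.4 0.1 4.4
   vertex 5.0 4.1 3.5
   vertex 0.4 2.9 3.1
  endloop
 endfacet
 facet normal 0.971 -0.180 -0.154
  outer loop
   vertex 4.4 3.6 0.3
   vertex 5.0 4.1 3.5
   vertex 4.4 0.1 4.4
  endloop
 endfacet
 facet normal 0.270 0.942 -0.198
  outer loop
   vertex 2.1 4.7 2.4
   vertex 5.0 4.1 3.5
   vertex 4.4 3.6 0.3
  endloop
 endfacet
 facet normal 0.095 0.921 -0.378
  outer loop
   vertex 2.1 4.7 2.4
   vertex 4.4 3.6 0.3
   vertex 0.8 4.3 1.1
  endloop
 endfacet
 facet normal -0.207 0.518 0.830
  outer loop
   vertex 2.1 4.7 2.4
   vertex 0.4 2.9 3.1
   vertex 5.0 4.1 3.5
  endloop
 endfacet
 facet normal -0.596 0.709 0.377
  outer loop
   vertex 2.1 4.7 2.4
   vertex 0.8 4.3 1.1
   vertex 0.4 2.9 3.1
  endloop
 endfacet
 facet normal 0.112 -0.756 -0.645
  outer loop
   vertex 1.1 2.6 0.9
   vertex 4.4 3.6 0.3
   vertex 4.4 0.1 4.4
  endloop
 endfacet
 facet normal -0.202 0.079 -0.976
  outer loop
   vertex 1.1 2.6 0.9
   vertex 0.8 4.3 1.1
   vertex 4.4 3.6 0.3
  endloop
 endfacet
 facet normal -0.558 -0.827 -0.065
  outer loop
   vertex 1.1 2.6 0.9
   vertex 4.4 0.1 4.4
   vertex 0.4 2.9 3.1
  endloop
 endfacet
 facet normal -0.949 -0.134 -0.284
  outer loop
   vertex 1.1 2.6 0.9
   vertex 0.4 2.9 3.1
   vertex 0.8 4.3 1.1
  endloop
 endfacet
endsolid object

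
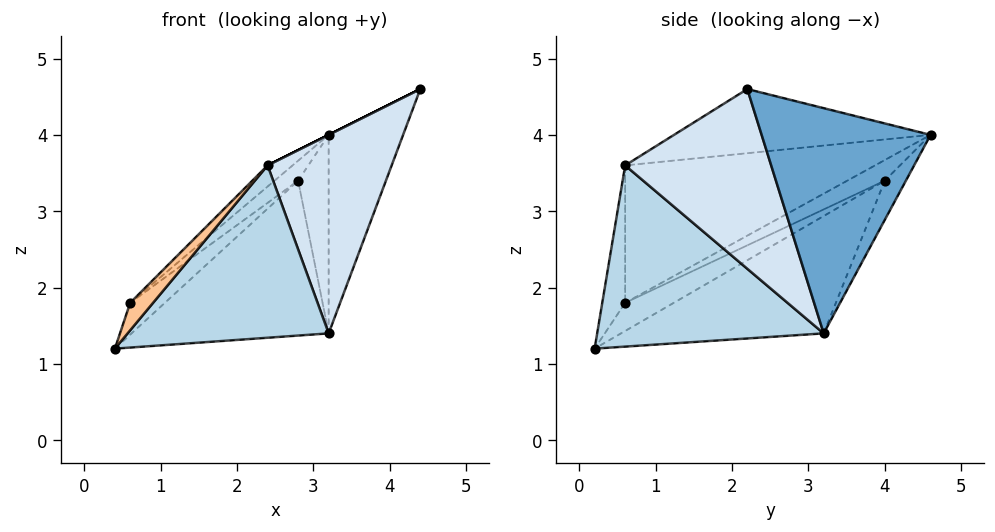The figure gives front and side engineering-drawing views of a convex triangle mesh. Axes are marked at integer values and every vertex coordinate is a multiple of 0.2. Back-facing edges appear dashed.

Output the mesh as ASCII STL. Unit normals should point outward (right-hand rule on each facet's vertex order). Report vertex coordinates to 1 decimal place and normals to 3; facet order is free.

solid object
 facet normal 0.894 0.394 -0.212
  outer loop
   vertex 3.2 3.2 1.4
   vertex 3.2 4.6 4.0
   vertex 4.4 2.2 4.6
  endloop
 endfacet
 facet normal -0.447 0.000 0.894
  outer loop
   vertex 2.4 0.6 3.6
   vertex 4.4 2.2 4.6
   vertex 3.2 4.6 4.0
  endloop
 endfacet
 facet normal 0.666 -0.591 -0.456
  outer loop
   vertex 2.4 0.6 3.6
   vertex 0.4 0.2 1.2
   vertex 3.2 3.2 1.4
  endloop
 endfacet
 facet normal 0.685 -0.582 -0.439
  outer loop
   vertex 2.4 0.6 3.6
   vertex 3.2 3.2 1.4
   vertex 4.4 2.2 4.6
  endloop
 endfacet
 facet normal -0.660 0.642 -0.389
  outer loop
   vertex 2.8 4.0 3.4
   vertex 3.2 3.2 1.4
   vertex 0.4 0.2 1.2
  endloop
 endfacet
 facet normal -0.520 0.752 -0.405
  outer loop
   vertex 2.8 4.0 3.4
   vertex 3.2 4.6 4.0
   vertex 3.2 3.2 1.4
  endloop
 endfacet
 facet normal -0.577 -0.577 0.577
  outer loop
   vertex 0.6 0.6 1.8
   vertex 0.4 0.2 1.2
   vertex 2.4 0.6 3.6
  endloop
 endfacet
 facet normal -0.705 0.071 0.705
  outer loop
   vertex 0.6 0.6 1.8
   vertex 2.4 0.6 3.6
   vertex 3.2 4.6 4.0
  endloop
 endfacet
 facet normal -0.808 0.577 -0.115
  outer loop
   vertex 0.6 0.6 1.8
   vertex 2.8 4.0 3.4
   vertex 0.4 0.2 1.2
  endloop
 endfacet
 facet normal -0.846 0.533 0.031
  outer loop
   vertex 0.6 0.6 1.8
   vertex 3.2 4.6 4.0
   vertex 2.8 4.0 3.4
  endloop
 endfacet
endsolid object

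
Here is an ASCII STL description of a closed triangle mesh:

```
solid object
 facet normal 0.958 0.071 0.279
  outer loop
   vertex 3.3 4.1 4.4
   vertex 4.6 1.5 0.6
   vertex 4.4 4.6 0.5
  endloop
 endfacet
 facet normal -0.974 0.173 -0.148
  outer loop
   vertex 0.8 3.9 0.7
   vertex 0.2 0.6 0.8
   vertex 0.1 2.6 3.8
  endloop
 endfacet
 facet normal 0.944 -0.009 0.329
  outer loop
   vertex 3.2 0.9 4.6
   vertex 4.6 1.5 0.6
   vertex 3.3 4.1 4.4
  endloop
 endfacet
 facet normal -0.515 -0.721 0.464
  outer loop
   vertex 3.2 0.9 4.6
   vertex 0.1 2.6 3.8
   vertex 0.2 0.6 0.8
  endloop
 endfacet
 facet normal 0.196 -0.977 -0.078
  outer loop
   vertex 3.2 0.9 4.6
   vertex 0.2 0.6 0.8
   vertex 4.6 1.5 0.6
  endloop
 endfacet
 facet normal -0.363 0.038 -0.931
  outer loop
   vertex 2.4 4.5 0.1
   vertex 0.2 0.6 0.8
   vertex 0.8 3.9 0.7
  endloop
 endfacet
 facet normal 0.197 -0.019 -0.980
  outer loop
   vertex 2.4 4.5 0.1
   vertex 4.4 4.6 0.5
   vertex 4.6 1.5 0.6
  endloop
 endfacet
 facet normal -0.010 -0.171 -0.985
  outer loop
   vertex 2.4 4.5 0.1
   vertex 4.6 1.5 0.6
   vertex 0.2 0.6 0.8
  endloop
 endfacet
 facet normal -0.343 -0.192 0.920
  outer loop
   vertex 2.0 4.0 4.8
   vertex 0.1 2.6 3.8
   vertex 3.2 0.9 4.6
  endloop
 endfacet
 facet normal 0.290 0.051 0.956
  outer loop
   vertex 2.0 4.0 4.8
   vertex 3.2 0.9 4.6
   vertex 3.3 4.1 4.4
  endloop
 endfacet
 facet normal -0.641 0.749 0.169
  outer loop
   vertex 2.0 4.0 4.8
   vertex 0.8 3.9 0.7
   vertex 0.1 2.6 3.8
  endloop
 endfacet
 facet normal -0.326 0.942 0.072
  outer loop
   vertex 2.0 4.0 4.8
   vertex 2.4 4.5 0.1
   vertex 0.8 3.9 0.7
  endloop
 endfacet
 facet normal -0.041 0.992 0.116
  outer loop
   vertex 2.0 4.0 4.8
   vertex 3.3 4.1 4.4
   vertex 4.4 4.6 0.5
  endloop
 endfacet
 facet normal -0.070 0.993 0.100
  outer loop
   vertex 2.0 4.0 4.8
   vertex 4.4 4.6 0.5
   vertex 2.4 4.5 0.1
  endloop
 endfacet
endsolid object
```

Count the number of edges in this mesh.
21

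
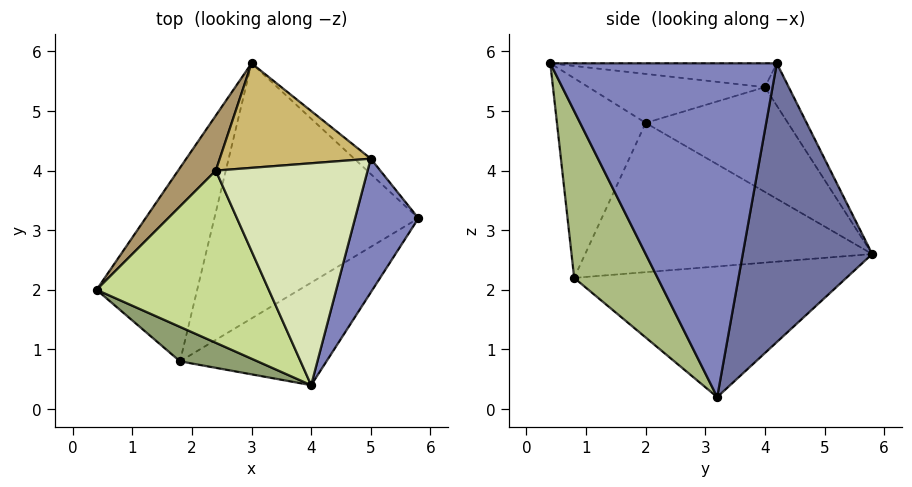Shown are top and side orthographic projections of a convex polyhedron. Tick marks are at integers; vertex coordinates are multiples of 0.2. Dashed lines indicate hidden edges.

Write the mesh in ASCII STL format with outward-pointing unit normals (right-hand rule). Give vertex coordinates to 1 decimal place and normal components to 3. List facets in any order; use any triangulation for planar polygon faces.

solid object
 facet normal 0.662 0.749 -0.039
  outer loop
   vertex 5.0 4.2 5.8
   vertex 5.8 3.2 0.2
   vertex 3.0 5.8 2.6
  endloop
 endfacet
 facet normal 0.951 -0.250 0.181
  outer loop
   vertex 5.0 4.2 5.8
   vertex 4.0 0.4 5.8
   vertex 5.8 3.2 0.2
  endloop
 endfacet
 facet normal -0.806 0.237 -0.543
  outer loop
   vertex 1.8 0.8 2.2
   vertex 0.4 2.0 4.8
   vertex 3.0 5.8 2.6
  endloop
 endfacet
 facet normal -0.529 0.193 -0.826
  outer loop
   vertex 1.8 0.8 2.2
   vertex 3.0 5.8 2.6
   vertex 5.8 3.2 0.2
  endloop
 endfacet
 facet normal -0.439 -0.882 0.170
  outer loop
   vertex 1.8 0.8 2.2
   vertex 4.0 0.4 5.8
   vertex 0.4 2.0 4.8
  endloop
 endfacet
 facet normal 0.365 -0.874 -0.320
  outer loop
   vertex 1.8 0.8 2.2
   vertex 5.8 3.2 0.2
   vertex 4.0 0.4 5.8
  endloop
 endfacet
 facet normal -0.274 -0.015 0.962
  outer loop
   vertex 2.4 4.0 5.4
   vertex 0.4 2.0 4.8
   vertex 4.0 0.4 5.8
  endloop
 endfacet
 facet normal -0.155 0.041 0.987
  outer loop
   vertex 2.4 4.0 5.4
   vertex 4.0 0.4 5.8
   vertex 5.0 4.2 5.8
  endloop
 endfacet
 facet normal -0.721 0.643 0.259
  outer loop
   vertex 2.4 4.0 5.4
   vertex 3.0 5.8 2.6
   vertex 0.4 2.0 4.8
  endloop
 endfacet
 facet normal -0.144 0.846 0.513
  outer loop
   vertex 2.4 4.0 5.4
   vertex 5.0 4.2 5.8
   vertex 3.0 5.8 2.6
  endloop
 endfacet
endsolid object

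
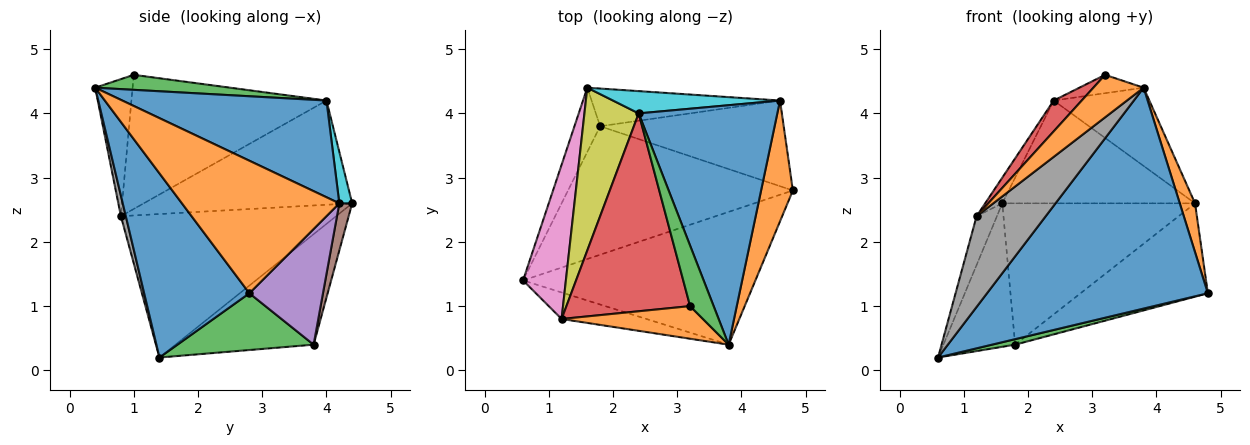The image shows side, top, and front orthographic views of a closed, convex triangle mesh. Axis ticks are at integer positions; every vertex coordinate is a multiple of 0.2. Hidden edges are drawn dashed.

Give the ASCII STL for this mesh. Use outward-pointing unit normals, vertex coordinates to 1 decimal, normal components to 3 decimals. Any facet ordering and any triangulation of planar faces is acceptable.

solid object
 facet normal 0.378 -0.793 -0.477
  outer loop
   vertex 3.8 0.4 4.4
   vertex 0.6 1.4 0.2
   vertex 4.8 2.8 1.2
  endloop
 endfacet
 facet normal 0.968 -0.094 0.232
  outer loop
   vertex 4.6 4.2 2.6
   vertex 3.8 0.4 4.4
   vertex 4.8 2.8 1.2
  endloop
 endfacet
 facet normal 0.244 -0.042 -0.969
  outer loop
   vertex 1.8 3.8 0.4
   vertex 4.8 2.8 1.2
   vertex 0.6 1.4 0.2
  endloop
 endfacet
 facet normal -0.869 0.451 -0.202
  outer loop
   vertex 1.8 3.8 0.4
   vertex 0.6 1.4 0.2
   vertex 1.6 4.4 2.6
  endloop
 endfacet
 facet normal 0.392 0.678 -0.622
  outer loop
   vertex 1.8 3.8 0.4
   vertex 4.6 4.2 2.6
   vertex 4.8 2.8 1.2
  endloop
 endfacet
 facet normal 0.064 0.964 -0.257
  outer loop
   vertex 1.8 3.8 0.4
   vertex 1.6 4.4 2.6
   vertex 4.6 4.2 2.6
  endloop
 endfacet
 facet normal -0.954 0.090 0.285
  outer loop
   vertex 1.2 0.8 2.4
   vertex 1.6 4.4 2.6
   vertex 0.6 1.4 0.2
  endloop
 endfacet
 facet normal 0.068 -0.958 -0.280
  outer loop
   vertex 1.2 0.8 2.4
   vertex 0.6 1.4 0.2
   vertex 3.8 0.4 4.4
  endloop
 endfacet
 facet normal -0.885 0.073 0.461
  outer loop
   vertex 2.4 4.0 4.2
   vertex 1.6 4.4 2.6
   vertex 1.2 0.8 2.4
  endloop
 endfacet
 facet normal 0.065 0.975 0.211
  outer loop
   vertex 2.4 4.0 4.2
   vertex 4.6 4.2 2.6
   vertex 1.6 4.4 2.6
  endloop
 endfacet
 facet normal 0.553 0.259 0.792
  outer loop
   vertex 2.4 4.0 4.2
   vertex 3.8 0.4 4.4
   vertex 4.6 4.2 2.6
  endloop
 endfacet
 facet normal -0.508 -0.683 0.524
  outer loop
   vertex 3.2 1.0 4.6
   vertex 1.2 0.8 2.4
   vertex 3.8 0.4 4.4
  endloop
 endfacet
 facet normal 0.520 0.248 0.817
  outer loop
   vertex 3.2 1.0 4.6
   vertex 3.8 0.4 4.4
   vertex 2.4 4.0 4.2
  endloop
 endfacet
 facet normal -0.731 -0.105 0.674
  outer loop
   vertex 3.2 1.0 4.6
   vertex 2.4 4.0 4.2
   vertex 1.2 0.8 2.4
  endloop
 endfacet
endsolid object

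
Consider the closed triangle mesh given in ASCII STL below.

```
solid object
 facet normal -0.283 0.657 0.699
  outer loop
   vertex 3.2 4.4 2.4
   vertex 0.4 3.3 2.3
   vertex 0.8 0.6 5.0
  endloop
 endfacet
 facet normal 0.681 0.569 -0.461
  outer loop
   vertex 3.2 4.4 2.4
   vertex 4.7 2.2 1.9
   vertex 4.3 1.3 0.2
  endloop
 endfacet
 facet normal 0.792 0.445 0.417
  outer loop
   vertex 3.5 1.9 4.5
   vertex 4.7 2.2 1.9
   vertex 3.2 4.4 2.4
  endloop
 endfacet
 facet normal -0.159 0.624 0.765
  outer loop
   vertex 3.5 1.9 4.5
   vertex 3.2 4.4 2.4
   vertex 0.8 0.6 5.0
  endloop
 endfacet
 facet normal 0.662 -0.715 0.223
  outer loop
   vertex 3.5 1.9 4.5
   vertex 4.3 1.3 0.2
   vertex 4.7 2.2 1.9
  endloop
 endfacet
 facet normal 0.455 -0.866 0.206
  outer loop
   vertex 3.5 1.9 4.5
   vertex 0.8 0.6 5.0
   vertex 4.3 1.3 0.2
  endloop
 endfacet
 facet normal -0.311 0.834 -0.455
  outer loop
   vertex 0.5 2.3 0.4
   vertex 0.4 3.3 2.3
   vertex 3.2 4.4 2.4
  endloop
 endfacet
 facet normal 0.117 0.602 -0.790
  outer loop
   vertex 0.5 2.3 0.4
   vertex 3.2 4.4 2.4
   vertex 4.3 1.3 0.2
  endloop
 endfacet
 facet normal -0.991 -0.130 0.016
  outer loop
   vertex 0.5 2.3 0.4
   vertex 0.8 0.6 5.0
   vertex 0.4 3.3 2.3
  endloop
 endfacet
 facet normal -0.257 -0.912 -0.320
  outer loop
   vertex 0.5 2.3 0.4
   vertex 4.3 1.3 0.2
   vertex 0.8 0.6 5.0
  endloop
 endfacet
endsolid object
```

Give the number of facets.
10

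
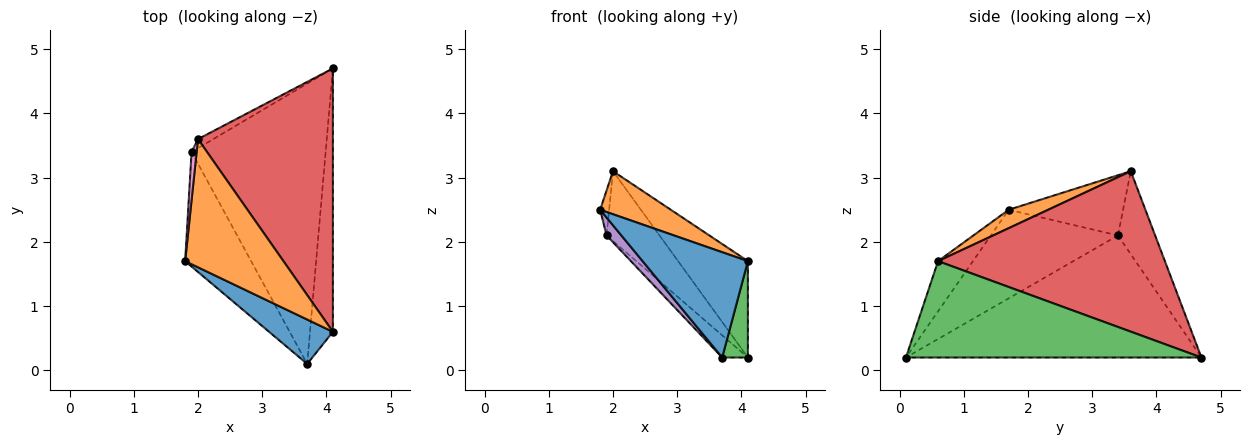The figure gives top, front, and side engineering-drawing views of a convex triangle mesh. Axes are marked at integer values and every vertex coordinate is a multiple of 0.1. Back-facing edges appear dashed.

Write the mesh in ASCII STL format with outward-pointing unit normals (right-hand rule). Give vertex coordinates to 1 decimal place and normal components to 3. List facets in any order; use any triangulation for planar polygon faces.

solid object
 facet normal -0.292 -0.881 0.372
  outer loop
   vertex 4.1 0.6 1.7
   vertex 1.8 1.7 2.5
   vertex 3.7 0.1 0.2
  endloop
 endfacet
 facet normal 0.175 -0.313 0.933
  outer loop
   vertex 4.1 0.6 1.7
   vertex 2.0 3.6 3.1
   vertex 1.8 1.7 2.5
  endloop
 endfacet
 facet normal 0.969 -0.084 -0.230
  outer loop
   vertex 4.1 0.6 1.7
   vertex 3.7 0.1 0.2
   vertex 4.1 4.7 0.2
  endloop
 endfacet
 facet normal 0.745 0.229 0.626
  outer loop
   vertex 4.1 0.6 1.7
   vertex 4.1 4.7 0.2
   vertex 2.0 3.6 3.1
  endloop
 endfacet
 facet normal -0.798 -0.093 -0.595
  outer loop
   vertex 1.9 3.4 2.1
   vertex 3.7 0.1 0.2
   vertex 1.8 1.7 2.5
  endloop
 endfacet
 facet normal -0.672 0.058 -0.738
  outer loop
   vertex 1.9 3.4 2.1
   vertex 4.1 4.7 0.2
   vertex 3.7 0.1 0.2
  endloop
 endfacet
 facet normal -0.993 0.078 0.084
  outer loop
   vertex 1.9 3.4 2.1
   vertex 1.8 1.7 2.5
   vertex 2.0 3.6 3.1
  endloop
 endfacet
 facet normal -0.572 0.814 -0.106
  outer loop
   vertex 1.9 3.4 2.1
   vertex 2.0 3.6 3.1
   vertex 4.1 4.7 0.2
  endloop
 endfacet
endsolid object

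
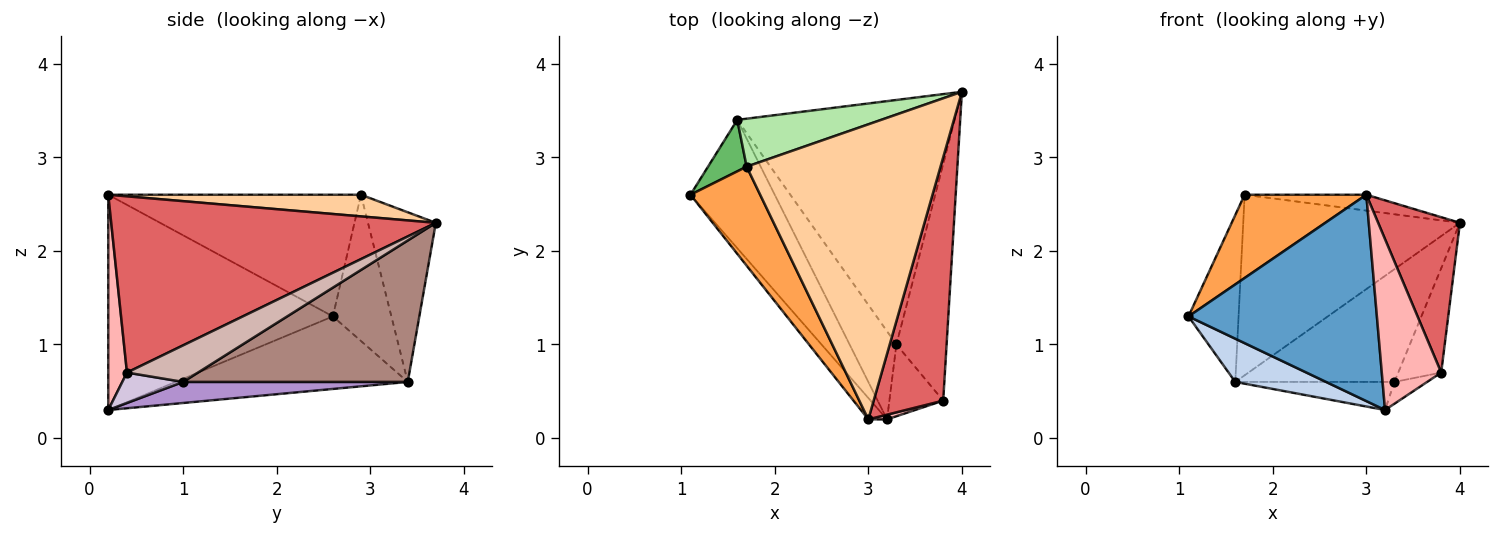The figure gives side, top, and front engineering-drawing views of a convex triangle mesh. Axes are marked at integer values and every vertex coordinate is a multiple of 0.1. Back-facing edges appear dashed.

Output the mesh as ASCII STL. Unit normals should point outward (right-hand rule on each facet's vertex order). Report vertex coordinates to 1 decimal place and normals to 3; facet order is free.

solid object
 facet normal -0.764 -0.641 -0.066
  outer loop
   vertex 3.0 0.2 2.6
   vertex 1.1 2.6 1.3
   vertex 3.2 0.2 0.3
  endloop
 endfacet
 facet normal -0.632 -0.247 -0.734
  outer loop
   vertex 1.6 3.4 0.6
   vertex 3.2 0.2 0.3
   vertex 1.1 2.6 1.3
  endloop
 endfacet
 facet normal -0.801 -0.386 0.459
  outer loop
   vertex 1.7 2.9 2.6
   vertex 1.1 2.6 1.3
   vertex 3.0 0.2 2.6
  endloop
 endfacet
 facet normal 0.111 0.053 0.992
  outer loop
   vertex 1.7 2.9 2.6
   vertex 3.0 0.2 2.6
   vertex 4.0 3.7 2.3
  endloop
 endfacet
 facet normal -0.745 0.638 0.197
  outer loop
   vertex 1.7 2.9 2.6
   vertex 1.6 3.4 0.6
   vertex 1.1 2.6 1.3
  endloop
 endfacet
 facet normal -0.290 0.925 0.246
  outer loop
   vertex 1.7 2.9 2.6
   vertex 4.0 3.7 2.3
   vertex 1.6 3.4 0.6
  endloop
 endfacet
 facet normal 0.906 -0.228 0.357
  outer loop
   vertex 3.8 0.4 0.7
   vertex 4.0 3.7 2.3
   vertex 3.0 0.2 2.6
  endloop
 endfacet
 facet normal 0.300 -0.953 0.026
  outer loop
   vertex 3.8 0.4 0.7
   vertex 3.0 0.2 2.6
   vertex 3.2 0.2 0.3
  endloop
 endfacet
 facet normal 0.394 0.279 -0.876
  outer loop
   vertex 3.3 1.0 0.6
   vertex 3.2 0.2 0.3
   vertex 1.6 3.4 0.6
  endloop
 endfacet
 facet normal 0.476 0.256 -0.842
  outer loop
   vertex 3.3 1.0 0.6
   vertex 3.8 0.4 0.7
   vertex 3.2 0.2 0.3
  endloop
 endfacet
 facet normal 0.509 0.360 -0.782
  outer loop
   vertex 3.3 1.0 0.6
   vertex 1.6 3.4 0.6
   vertex 4.0 3.7 2.3
  endloop
 endfacet
 facet normal 0.555 0.335 -0.761
  outer loop
   vertex 3.3 1.0 0.6
   vertex 4.0 3.7 2.3
   vertex 3.8 0.4 0.7
  endloop
 endfacet
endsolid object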